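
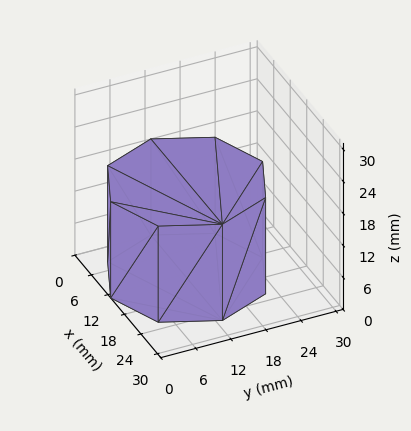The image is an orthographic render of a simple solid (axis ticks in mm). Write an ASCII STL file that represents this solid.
Reading the render: the shape is a regular 8-sided prism (a cylinder approximated with 8 flat sides), circumscribed radius ≈ 13 mm, height ≈ 18 mm (dimensions read to the nearest mm from the axis ticks). For the STL, each face is triangulated and given an outward normal.

solid part
  facet normal 0.0000 0.0000 -1.0000
    outer loop
      vertex 13.000 26.000 0.000
      vertex 22.192 22.192 0.000
      vertex 26.000 13.000 0.000
    endloop
  endfacet
  facet normal 0.0000 0.0000 -1.0000
    outer loop
      vertex 3.808 22.192 0.000
      vertex 13.000 26.000 0.000
      vertex 26.000 13.000 0.000
    endloop
  endfacet
  facet normal 0.0000 0.0000 -1.0000
    outer loop
      vertex 0.000 13.000 0.000
      vertex 3.808 22.192 0.000
      vertex 26.000 13.000 0.000
    endloop
  endfacet
  facet normal 0.0000 0.0000 -1.0000
    outer loop
      vertex 3.808 3.808 0.000
      vertex 0.000 13.000 0.000
      vertex 26.000 13.000 0.000
    endloop
  endfacet
  facet normal 0.0000 0.0000 -1.0000
    outer loop
      vertex 13.000 0.000 0.000
      vertex 3.808 3.808 0.000
      vertex 26.000 13.000 0.000
    endloop
  endfacet
  facet normal 0.0000 0.0000 -1.0000
    outer loop
      vertex 22.192 3.808 0.000
      vertex 13.000 0.000 0.000
      vertex 26.000 13.000 0.000
    endloop
  endfacet
  facet normal 0.0000 0.0000 1.0000
    outer loop
      vertex 26.000 13.000 18.000
      vertex 22.192 22.192 18.000
      vertex 13.000 26.000 18.000
    endloop
  endfacet
  facet normal 0.0000 0.0000 1.0000
    outer loop
      vertex 26.000 13.000 18.000
      vertex 13.000 26.000 18.000
      vertex 3.808 22.192 18.000
    endloop
  endfacet
  facet normal 0.0000 0.0000 1.0000
    outer loop
      vertex 26.000 13.000 18.000
      vertex 3.808 22.192 18.000
      vertex 0.000 13.000 18.000
    endloop
  endfacet
  facet normal 0.0000 0.0000 1.0000
    outer loop
      vertex 26.000 13.000 18.000
      vertex 0.000 13.000 18.000
      vertex 3.808 3.808 18.000
    endloop
  endfacet
  facet normal 0.0000 0.0000 1.0000
    outer loop
      vertex 26.000 13.000 18.000
      vertex 3.808 3.808 18.000
      vertex 13.000 0.000 18.000
    endloop
  endfacet
  facet normal 0.0000 0.0000 1.0000
    outer loop
      vertex 26.000 13.000 18.000
      vertex 13.000 0.000 18.000
      vertex 22.192 3.808 18.000
    endloop
  endfacet
  facet normal 0.9239 0.3827 0.0000
    outer loop
      vertex 26.000 13.000 0.000
      vertex 22.192 22.192 0.000
      vertex 22.192 22.192 18.000
    endloop
  endfacet
  facet normal 0.9239 0.3827 0.0000
    outer loop
      vertex 26.000 13.000 0.000
      vertex 22.192 22.192 18.000
      vertex 26.000 13.000 18.000
    endloop
  endfacet
  facet normal 0.3827 0.9239 0.0000
    outer loop
      vertex 22.192 22.192 0.000
      vertex 13.000 26.000 0.000
      vertex 13.000 26.000 18.000
    endloop
  endfacet
  facet normal 0.3827 0.9239 0.0000
    outer loop
      vertex 22.192 22.192 0.000
      vertex 13.000 26.000 18.000
      vertex 22.192 22.192 18.000
    endloop
  endfacet
  facet normal -0.3827 0.9239 0.0000
    outer loop
      vertex 13.000 26.000 0.000
      vertex 3.808 22.192 0.000
      vertex 3.808 22.192 18.000
    endloop
  endfacet
  facet normal -0.3827 0.9239 0.0000
    outer loop
      vertex 13.000 26.000 0.000
      vertex 3.808 22.192 18.000
      vertex 13.000 26.000 18.000
    endloop
  endfacet
  facet normal -0.9239 0.3827 0.0000
    outer loop
      vertex 3.808 22.192 0.000
      vertex 0.000 13.000 0.000
      vertex 0.000 13.000 18.000
    endloop
  endfacet
  facet normal -0.9239 0.3827 0.0000
    outer loop
      vertex 3.808 22.192 0.000
      vertex 0.000 13.000 18.000
      vertex 3.808 22.192 18.000
    endloop
  endfacet
  facet normal -0.9239 -0.3827 0.0000
    outer loop
      vertex 0.000 13.000 0.000
      vertex 3.808 3.808 0.000
      vertex 3.808 3.808 18.000
    endloop
  endfacet
  facet normal -0.9239 -0.3827 0.0000
    outer loop
      vertex 0.000 13.000 0.000
      vertex 3.808 3.808 18.000
      vertex 0.000 13.000 18.000
    endloop
  endfacet
  facet normal -0.3827 -0.9239 0.0000
    outer loop
      vertex 3.808 3.808 0.000
      vertex 13.000 0.000 0.000
      vertex 13.000 0.000 18.000
    endloop
  endfacet
  facet normal -0.3827 -0.9239 0.0000
    outer loop
      vertex 3.808 3.808 0.000
      vertex 13.000 0.000 18.000
      vertex 3.808 3.808 18.000
    endloop
  endfacet
  facet normal 0.3827 -0.9239 0.0000
    outer loop
      vertex 13.000 0.000 0.000
      vertex 22.192 3.808 0.000
      vertex 22.192 3.808 18.000
    endloop
  endfacet
  facet normal 0.3827 -0.9239 0.0000
    outer loop
      vertex 13.000 0.000 0.000
      vertex 22.192 3.808 18.000
      vertex 13.000 0.000 18.000
    endloop
  endfacet
  facet normal 0.9239 -0.3827 0.0000
    outer loop
      vertex 22.192 3.808 0.000
      vertex 26.000 13.000 0.000
      vertex 26.000 13.000 18.000
    endloop
  endfacet
  facet normal 0.9239 -0.3827 0.0000
    outer loop
      vertex 22.192 3.808 0.000
      vertex 26.000 13.000 18.000
      vertex 22.192 3.808 18.000
    endloop
  endfacet
endsolid part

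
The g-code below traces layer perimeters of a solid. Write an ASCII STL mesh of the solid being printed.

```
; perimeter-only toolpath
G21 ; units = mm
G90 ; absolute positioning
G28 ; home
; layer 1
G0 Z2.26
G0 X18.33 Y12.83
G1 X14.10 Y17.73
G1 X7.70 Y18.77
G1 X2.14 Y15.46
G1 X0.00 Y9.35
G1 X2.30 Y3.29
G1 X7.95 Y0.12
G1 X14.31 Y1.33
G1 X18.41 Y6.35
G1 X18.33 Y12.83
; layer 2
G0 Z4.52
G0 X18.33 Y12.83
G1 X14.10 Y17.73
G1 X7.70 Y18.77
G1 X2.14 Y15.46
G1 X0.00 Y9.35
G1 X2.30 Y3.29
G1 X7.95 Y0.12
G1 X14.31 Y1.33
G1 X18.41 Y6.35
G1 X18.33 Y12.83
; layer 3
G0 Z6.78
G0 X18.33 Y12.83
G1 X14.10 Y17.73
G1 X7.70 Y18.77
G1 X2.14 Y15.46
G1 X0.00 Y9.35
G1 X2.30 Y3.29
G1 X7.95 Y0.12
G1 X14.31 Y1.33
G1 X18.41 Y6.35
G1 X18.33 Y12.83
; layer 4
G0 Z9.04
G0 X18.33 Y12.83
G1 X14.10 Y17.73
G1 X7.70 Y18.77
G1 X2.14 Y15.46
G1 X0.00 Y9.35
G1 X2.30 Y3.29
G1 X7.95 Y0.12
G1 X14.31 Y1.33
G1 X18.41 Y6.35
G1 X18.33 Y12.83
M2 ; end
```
solid part
  facet normal 0.0000 0.0000 -1.0000
    outer loop
      vertex 7.70 18.77 0.00
      vertex 14.10 17.73 0.00
      vertex 18.33 12.83 0.00
    endloop
  endfacet
  facet normal 0.0000 0.0000 -1.0000
    outer loop
      vertex 2.14 15.46 0.00
      vertex 7.70 18.77 0.00
      vertex 18.33 12.83 0.00
    endloop
  endfacet
  facet normal 0.0000 0.0000 -1.0000
    outer loop
      vertex 0.00 9.35 0.00
      vertex 2.14 15.46 0.00
      vertex 18.33 12.83 0.00
    endloop
  endfacet
  facet normal 0.0000 0.0000 -1.0000
    outer loop
      vertex 2.30 3.29 0.00
      vertex 0.00 9.35 0.00
      vertex 18.33 12.83 0.00
    endloop
  endfacet
  facet normal 0.0000 0.0000 -1.0000
    outer loop
      vertex 7.95 0.12 0.00
      vertex 2.30 3.29 0.00
      vertex 18.33 12.83 0.00
    endloop
  endfacet
  facet normal 0.0000 0.0000 -1.0000
    outer loop
      vertex 14.31 1.33 0.00
      vertex 7.95 0.12 0.00
      vertex 18.33 12.83 0.00
    endloop
  endfacet
  facet normal 0.0000 0.0000 -1.0000
    outer loop
      vertex 18.41 6.35 0.00
      vertex 14.31 1.33 0.00
      vertex 18.33 12.83 0.00
    endloop
  endfacet
  facet normal 0.0000 0.0000 1.0000
    outer loop
      vertex 18.33 12.83 9.04
      vertex 14.10 17.73 9.04
      vertex 7.70 18.77 9.04
    endloop
  endfacet
  facet normal 0.0000 0.0000 1.0000
    outer loop
      vertex 18.33 12.83 9.04
      vertex 7.70 18.77 9.04
      vertex 2.14 15.46 9.04
    endloop
  endfacet
  facet normal 0.0000 0.0000 1.0000
    outer loop
      vertex 18.33 12.83 9.04
      vertex 2.14 15.46 9.04
      vertex 0.00 9.35 9.04
    endloop
  endfacet
  facet normal 0.0000 0.0000 1.0000
    outer loop
      vertex 18.33 12.83 9.04
      vertex 0.00 9.35 9.04
      vertex 2.30 3.29 9.04
    endloop
  endfacet
  facet normal 0.0000 0.0000 1.0000
    outer loop
      vertex 18.33 12.83 9.04
      vertex 2.30 3.29 9.04
      vertex 7.95 0.12 9.04
    endloop
  endfacet
  facet normal 0.0000 0.0000 1.0000
    outer loop
      vertex 18.33 12.83 9.04
      vertex 7.95 0.12 9.04
      vertex 14.31 1.33 9.04
    endloop
  endfacet
  facet normal 0.0000 0.0000 1.0000
    outer loop
      vertex 18.33 12.83 9.04
      vertex 14.31 1.33 9.04
      vertex 18.41 6.35 9.04
    endloop
  endfacet
  facet normal 0.7570 0.6535 0.0000
    outer loop
      vertex 18.33 12.83 0.00
      vertex 14.10 17.73 0.00
      vertex 14.10 17.73 9.04
    endloop
  endfacet
  facet normal 0.7570 0.6535 0.0000
    outer loop
      vertex 18.33 12.83 0.00
      vertex 14.10 17.73 9.04
      vertex 18.33 12.83 9.04
    endloop
  endfacet
  facet normal 0.1604 0.9871 0.0000
    outer loop
      vertex 14.10 17.73 0.00
      vertex 7.70 18.77 0.00
      vertex 7.70 18.77 9.04
    endloop
  endfacet
  facet normal 0.1604 0.9871 0.0000
    outer loop
      vertex 14.10 17.73 0.00
      vertex 7.70 18.77 9.04
      vertex 14.10 17.73 9.04
    endloop
  endfacet
  facet normal -0.5115 0.8593 0.0000
    outer loop
      vertex 7.70 18.77 0.00
      vertex 2.14 15.46 0.00
      vertex 2.14 15.46 9.04
    endloop
  endfacet
  facet normal -0.5115 0.8593 0.0000
    outer loop
      vertex 7.70 18.77 0.00
      vertex 2.14 15.46 9.04
      vertex 7.70 18.77 9.04
    endloop
  endfacet
  facet normal -0.9438 0.3306 0.0000
    outer loop
      vertex 2.14 15.46 0.00
      vertex 0.00 9.35 0.00
      vertex 0.00 9.35 9.04
    endloop
  endfacet
  facet normal -0.9438 0.3306 0.0000
    outer loop
      vertex 2.14 15.46 0.00
      vertex 0.00 9.35 9.04
      vertex 2.14 15.46 9.04
    endloop
  endfacet
  facet normal -0.9349 -0.3548 0.0000
    outer loop
      vertex 0.00 9.35 0.00
      vertex 2.30 3.29 0.00
      vertex 2.30 3.29 9.04
    endloop
  endfacet
  facet normal -0.9349 -0.3548 0.0000
    outer loop
      vertex 0.00 9.35 0.00
      vertex 2.30 3.29 9.04
      vertex 0.00 9.35 9.04
    endloop
  endfacet
  facet normal -0.4893 -0.8721 0.0000
    outer loop
      vertex 2.30 3.29 0.00
      vertex 7.95 0.12 0.00
      vertex 7.95 0.12 9.04
    endloop
  endfacet
  facet normal -0.4893 -0.8721 0.0000
    outer loop
      vertex 2.30 3.29 0.00
      vertex 7.95 0.12 9.04
      vertex 2.30 3.29 9.04
    endloop
  endfacet
  facet normal 0.1869 -0.9824 0.0000
    outer loop
      vertex 7.95 0.12 0.00
      vertex 14.31 1.33 0.00
      vertex 14.31 1.33 9.04
    endloop
  endfacet
  facet normal 0.1869 -0.9824 0.0000
    outer loop
      vertex 7.95 0.12 0.00
      vertex 14.31 1.33 9.04
      vertex 7.95 0.12 9.04
    endloop
  endfacet
  facet normal 0.7745 -0.6326 0.0000
    outer loop
      vertex 14.31 1.33 0.00
      vertex 18.41 6.35 0.00
      vertex 18.41 6.35 9.04
    endloop
  endfacet
  facet normal 0.7745 -0.6326 0.0000
    outer loop
      vertex 14.31 1.33 0.00
      vertex 18.41 6.35 9.04
      vertex 14.31 1.33 9.04
    endloop
  endfacet
  facet normal 0.9999 0.0123 0.0000
    outer loop
      vertex 18.41 6.35 0.00
      vertex 18.33 12.83 0.00
      vertex 18.33 12.83 9.04
    endloop
  endfacet
  facet normal 0.9999 0.0123 0.0000
    outer loop
      vertex 18.41 6.35 0.00
      vertex 18.33 12.83 9.04
      vertex 18.41 6.35 9.04
    endloop
  endfacet
endsolid part

The G0 Z moves step by Δz≈2.26 mm. Every layer's G1 loop is the same polygon, so the solid is a straight extrusion of it from z=0 to z≈9.04. Closing with flat bottom and top caps and triangulating gives 32 facets — a regular 9-sided prism (a cylinder approximated with 9 flat sides), circumscribed radius ≈ 9.47 mm, height ≈ 9.04 mm.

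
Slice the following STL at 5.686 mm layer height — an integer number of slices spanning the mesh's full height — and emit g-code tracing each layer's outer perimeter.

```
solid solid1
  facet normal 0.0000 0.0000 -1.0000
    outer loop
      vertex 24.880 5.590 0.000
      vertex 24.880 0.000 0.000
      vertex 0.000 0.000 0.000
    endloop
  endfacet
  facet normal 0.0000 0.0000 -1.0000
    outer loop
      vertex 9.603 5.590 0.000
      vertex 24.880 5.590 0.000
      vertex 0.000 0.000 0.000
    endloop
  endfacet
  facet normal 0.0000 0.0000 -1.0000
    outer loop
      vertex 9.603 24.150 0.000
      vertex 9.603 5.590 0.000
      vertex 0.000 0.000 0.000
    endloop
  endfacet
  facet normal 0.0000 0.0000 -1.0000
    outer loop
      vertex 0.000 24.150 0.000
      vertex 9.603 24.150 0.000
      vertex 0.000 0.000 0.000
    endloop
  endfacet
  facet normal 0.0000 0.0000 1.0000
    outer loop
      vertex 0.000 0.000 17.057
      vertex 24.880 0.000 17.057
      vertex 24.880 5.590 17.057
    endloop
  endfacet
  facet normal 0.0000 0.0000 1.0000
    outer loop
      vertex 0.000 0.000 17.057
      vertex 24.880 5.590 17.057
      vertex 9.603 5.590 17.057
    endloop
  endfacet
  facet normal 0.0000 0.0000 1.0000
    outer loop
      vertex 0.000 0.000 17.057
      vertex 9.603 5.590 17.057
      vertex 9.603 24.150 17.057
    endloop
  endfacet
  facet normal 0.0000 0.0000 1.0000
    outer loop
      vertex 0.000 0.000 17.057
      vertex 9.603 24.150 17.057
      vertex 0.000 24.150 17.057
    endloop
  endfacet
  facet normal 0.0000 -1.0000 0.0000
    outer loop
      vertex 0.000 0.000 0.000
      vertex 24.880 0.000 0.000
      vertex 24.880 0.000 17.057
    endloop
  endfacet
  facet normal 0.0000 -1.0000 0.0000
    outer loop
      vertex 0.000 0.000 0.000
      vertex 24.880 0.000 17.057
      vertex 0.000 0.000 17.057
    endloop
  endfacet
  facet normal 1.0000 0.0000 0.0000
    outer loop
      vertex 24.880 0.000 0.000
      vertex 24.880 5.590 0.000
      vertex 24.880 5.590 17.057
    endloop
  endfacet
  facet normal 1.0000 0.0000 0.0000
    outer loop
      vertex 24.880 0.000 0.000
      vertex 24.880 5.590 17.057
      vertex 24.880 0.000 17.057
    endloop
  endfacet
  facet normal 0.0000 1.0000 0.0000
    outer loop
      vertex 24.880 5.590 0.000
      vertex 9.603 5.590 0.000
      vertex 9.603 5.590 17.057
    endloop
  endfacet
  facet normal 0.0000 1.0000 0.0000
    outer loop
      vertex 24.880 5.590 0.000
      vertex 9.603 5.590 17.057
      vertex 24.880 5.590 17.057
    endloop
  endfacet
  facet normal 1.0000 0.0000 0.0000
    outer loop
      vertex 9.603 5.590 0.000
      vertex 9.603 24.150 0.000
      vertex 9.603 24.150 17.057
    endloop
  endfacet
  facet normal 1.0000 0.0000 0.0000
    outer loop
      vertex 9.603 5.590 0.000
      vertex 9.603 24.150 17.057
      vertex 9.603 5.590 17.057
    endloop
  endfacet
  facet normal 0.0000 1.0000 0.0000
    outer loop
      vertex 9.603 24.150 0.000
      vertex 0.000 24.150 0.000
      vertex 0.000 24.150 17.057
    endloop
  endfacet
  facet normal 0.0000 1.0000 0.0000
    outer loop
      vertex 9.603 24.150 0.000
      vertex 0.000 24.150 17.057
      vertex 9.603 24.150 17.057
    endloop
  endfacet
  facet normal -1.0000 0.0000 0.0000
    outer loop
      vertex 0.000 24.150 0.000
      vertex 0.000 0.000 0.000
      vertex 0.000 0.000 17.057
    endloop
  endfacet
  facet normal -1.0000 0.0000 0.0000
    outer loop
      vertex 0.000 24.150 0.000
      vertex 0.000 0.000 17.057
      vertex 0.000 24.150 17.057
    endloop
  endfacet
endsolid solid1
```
; perimeter-only toolpath
G21 ; units = mm
G90 ; absolute positioning
G28 ; home
; layer 1
G0 Z5.686
G0 X0.000 Y0.000
G1 X24.880 Y0.000
G1 X24.880 Y5.590
G1 X9.603 Y5.590
G1 X9.603 Y24.150
G1 X0.000 Y24.150
G1 X0.000 Y0.000
; layer 2
G0 Z11.371
G0 X0.000 Y0.000
G1 X24.880 Y0.000
G1 X24.880 Y5.590
G1 X9.603 Y5.590
G1 X9.603 Y24.150
G1 X0.000 Y24.150
G1 X0.000 Y0.000
; layer 3
G0 Z17.057
G0 X0.000 Y0.000
G1 X24.880 Y0.000
G1 X24.880 Y5.590
G1 X9.603 Y5.590
G1 X9.603 Y24.150
G1 X0.000 Y24.150
G1 X0.000 Y0.000
M2 ; end

The solid is an L-shaped prism: outer 24.9 × 24.1 mm, arm thicknesses ≈ 5.59 mm (horizontal) and 9.6 mm (vertical), extruded 17.1 mm in z. Slicing at Δz = 5.686 mm — 3 equal slices spanning the solid's height, so layer i sits at z = i·h/3 — gives 3 non-empty perimeters. Each is a 6-segment closed polygon; G0 lifts to the layer z and rapids to the start vertex, then G1 traces the edges.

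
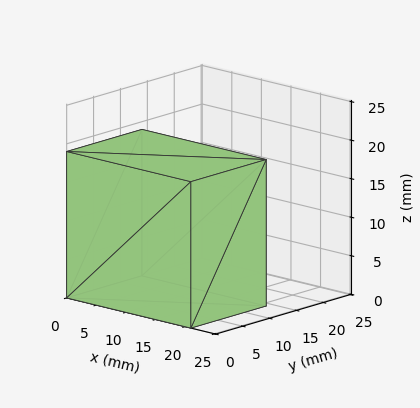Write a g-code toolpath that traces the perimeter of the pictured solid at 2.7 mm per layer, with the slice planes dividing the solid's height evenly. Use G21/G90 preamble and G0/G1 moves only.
Reading the render: the shape is a rectangular box, roughly 21 × 14 mm footprint and 19 mm tall (dimensions read to the nearest mm from the axis ticks). For the g-code, the solid's height is divided into equal slices at the stated Δz and each level perimeter traced with G1 moves after a G0 lift.

; perimeter-only toolpath
G21 ; units = mm
G90 ; absolute positioning
G28 ; home
; layer 1
G0 Z2.7
G0 X0.0 Y0.0
G1 X21.0 Y0.0
G1 X21.0 Y14.0
G1 X0.0 Y14.0
G1 X0.0 Y0.0
; layer 2
G0 Z5.4
G0 X0.0 Y0.0
G1 X21.0 Y0.0
G1 X21.0 Y14.0
G1 X0.0 Y14.0
G1 X0.0 Y0.0
; layer 3
G0 Z8.1
G0 X0.0 Y0.0
G1 X21.0 Y0.0
G1 X21.0 Y14.0
G1 X0.0 Y14.0
G1 X0.0 Y0.0
; layer 4
G0 Z10.9
G0 X0.0 Y0.0
G1 X21.0 Y0.0
G1 X21.0 Y14.0
G1 X0.0 Y14.0
G1 X0.0 Y0.0
; layer 5
G0 Z13.6
G0 X0.0 Y0.0
G1 X21.0 Y0.0
G1 X21.0 Y14.0
G1 X0.0 Y14.0
G1 X0.0 Y0.0
; layer 6
G0 Z16.3
G0 X0.0 Y0.0
G1 X21.0 Y0.0
G1 X21.0 Y14.0
G1 X0.0 Y14.0
G1 X0.0 Y0.0
; layer 7
G0 Z19.0
G0 X0.0 Y0.0
G1 X21.0 Y0.0
G1 X21.0 Y14.0
G1 X0.0 Y14.0
G1 X0.0 Y0.0
M2 ; end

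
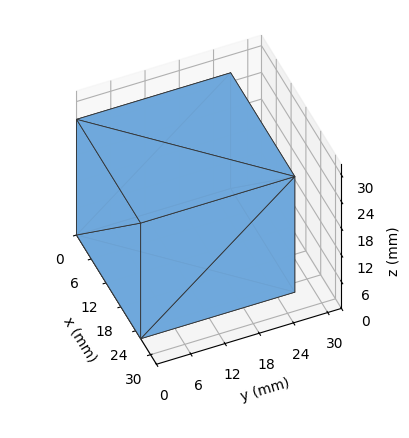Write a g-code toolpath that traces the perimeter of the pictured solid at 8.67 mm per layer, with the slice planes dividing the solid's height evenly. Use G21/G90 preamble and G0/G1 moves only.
Reading the render: the shape is a rectangular box, roughly 26 × 27 mm footprint and 26 mm tall (dimensions read to the nearest mm from the axis ticks). For the g-code, the solid's height is divided into equal slices at the stated Δz and each level perimeter traced with G1 moves after a G0 lift.

; perimeter-only toolpath
G21 ; units = mm
G90 ; absolute positioning
G28 ; home
; layer 1
G0 Z8.67
G0 X0.00 Y0.00
G1 X26.00 Y0.00
G1 X26.00 Y27.00
G1 X0.00 Y27.00
G1 X0.00 Y0.00
; layer 2
G0 Z17.33
G0 X0.00 Y0.00
G1 X26.00 Y0.00
G1 X26.00 Y27.00
G1 X0.00 Y27.00
G1 X0.00 Y0.00
; layer 3
G0 Z26.00
G0 X0.00 Y0.00
G1 X26.00 Y0.00
G1 X26.00 Y27.00
G1 X0.00 Y27.00
G1 X0.00 Y0.00
M2 ; end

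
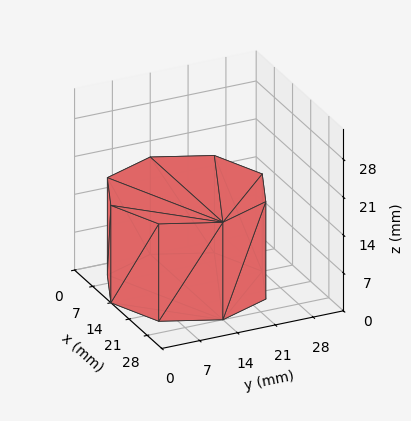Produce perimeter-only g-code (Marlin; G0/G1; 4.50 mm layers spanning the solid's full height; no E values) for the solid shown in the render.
Reading the render: the shape is a regular 8-sided prism (a cylinder approximated with 8 flat sides), circumscribed radius ≈ 14 mm, height ≈ 18 mm (dimensions read to the nearest mm from the axis ticks). For the g-code, the solid's height is divided into equal slices at the stated Δz and each level perimeter traced with G1 moves after a G0 lift.

; perimeter-only toolpath
G21 ; units = mm
G90 ; absolute positioning
G28 ; home
; layer 1
G0 Z4.50
G0 X28.00 Y14.00
G1 X23.90 Y23.90
G1 X14.00 Y28.00
G1 X4.10 Y23.90
G1 X0.00 Y14.00
G1 X4.10 Y4.10
G1 X14.00 Y0.00
G1 X23.90 Y4.10
G1 X28.00 Y14.00
; layer 2
G0 Z9.00
G0 X28.00 Y14.00
G1 X23.90 Y23.90
G1 X14.00 Y28.00
G1 X4.10 Y23.90
G1 X0.00 Y14.00
G1 X4.10 Y4.10
G1 X14.00 Y0.00
G1 X23.90 Y4.10
G1 X28.00 Y14.00
; layer 3
G0 Z13.50
G0 X28.00 Y14.00
G1 X23.90 Y23.90
G1 X14.00 Y28.00
G1 X4.10 Y23.90
G1 X0.00 Y14.00
G1 X4.10 Y4.10
G1 X14.00 Y0.00
G1 X23.90 Y4.10
G1 X28.00 Y14.00
; layer 4
G0 Z18.00
G0 X28.00 Y14.00
G1 X23.90 Y23.90
G1 X14.00 Y28.00
G1 X4.10 Y23.90
G1 X0.00 Y14.00
G1 X4.10 Y4.10
G1 X14.00 Y0.00
G1 X23.90 Y4.10
G1 X28.00 Y14.00
M2 ; end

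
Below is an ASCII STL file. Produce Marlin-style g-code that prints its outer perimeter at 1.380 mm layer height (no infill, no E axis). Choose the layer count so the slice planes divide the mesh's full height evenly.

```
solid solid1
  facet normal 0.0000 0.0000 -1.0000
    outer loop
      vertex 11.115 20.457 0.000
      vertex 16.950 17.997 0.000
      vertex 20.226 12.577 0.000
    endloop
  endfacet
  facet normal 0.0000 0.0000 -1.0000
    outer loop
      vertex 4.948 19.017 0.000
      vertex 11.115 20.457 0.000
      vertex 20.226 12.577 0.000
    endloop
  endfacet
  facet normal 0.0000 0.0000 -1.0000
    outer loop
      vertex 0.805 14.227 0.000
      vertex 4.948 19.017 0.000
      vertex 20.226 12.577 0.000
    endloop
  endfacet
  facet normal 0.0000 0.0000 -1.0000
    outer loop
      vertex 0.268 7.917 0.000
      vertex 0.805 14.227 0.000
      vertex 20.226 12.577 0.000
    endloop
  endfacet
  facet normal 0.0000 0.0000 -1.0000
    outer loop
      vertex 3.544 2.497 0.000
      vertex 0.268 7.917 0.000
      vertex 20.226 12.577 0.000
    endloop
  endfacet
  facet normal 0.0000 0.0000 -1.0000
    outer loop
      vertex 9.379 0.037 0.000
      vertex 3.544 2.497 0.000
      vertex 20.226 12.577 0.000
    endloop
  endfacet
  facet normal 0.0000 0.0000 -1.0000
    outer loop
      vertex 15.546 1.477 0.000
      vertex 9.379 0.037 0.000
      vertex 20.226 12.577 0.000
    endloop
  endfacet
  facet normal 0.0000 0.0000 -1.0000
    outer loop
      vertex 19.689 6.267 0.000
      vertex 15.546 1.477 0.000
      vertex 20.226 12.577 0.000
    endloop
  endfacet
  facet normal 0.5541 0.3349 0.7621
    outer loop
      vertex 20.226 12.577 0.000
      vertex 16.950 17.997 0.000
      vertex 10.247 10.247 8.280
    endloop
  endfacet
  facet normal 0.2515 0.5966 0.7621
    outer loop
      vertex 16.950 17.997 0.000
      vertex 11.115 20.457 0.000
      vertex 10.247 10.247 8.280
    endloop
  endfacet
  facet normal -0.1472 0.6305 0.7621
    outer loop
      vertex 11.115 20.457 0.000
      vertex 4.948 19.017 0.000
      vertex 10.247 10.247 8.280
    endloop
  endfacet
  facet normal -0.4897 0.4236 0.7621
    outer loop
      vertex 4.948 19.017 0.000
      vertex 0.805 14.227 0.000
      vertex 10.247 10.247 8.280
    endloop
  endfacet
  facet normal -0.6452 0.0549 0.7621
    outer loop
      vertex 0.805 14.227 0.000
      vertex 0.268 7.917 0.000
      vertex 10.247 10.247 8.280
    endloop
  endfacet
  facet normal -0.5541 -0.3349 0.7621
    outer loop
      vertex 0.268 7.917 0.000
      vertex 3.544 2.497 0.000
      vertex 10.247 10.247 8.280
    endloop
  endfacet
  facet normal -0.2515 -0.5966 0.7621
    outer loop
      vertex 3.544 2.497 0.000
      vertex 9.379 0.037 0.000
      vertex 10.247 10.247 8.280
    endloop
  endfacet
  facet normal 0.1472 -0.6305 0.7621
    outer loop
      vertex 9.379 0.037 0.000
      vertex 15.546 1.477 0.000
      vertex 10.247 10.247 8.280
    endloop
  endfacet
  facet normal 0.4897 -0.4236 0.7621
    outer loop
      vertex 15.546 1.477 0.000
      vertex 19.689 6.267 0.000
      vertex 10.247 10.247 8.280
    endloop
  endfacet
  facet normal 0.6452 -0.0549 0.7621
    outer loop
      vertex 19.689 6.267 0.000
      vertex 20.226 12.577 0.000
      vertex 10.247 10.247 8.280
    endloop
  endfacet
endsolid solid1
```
; perimeter-only toolpath
G21 ; units = mm
G90 ; absolute positioning
G28 ; home
; layer 1
G0 Z1.380
G0 X18.563 Y12.189
G1 X15.833 Y16.705
G1 X10.970 Y18.755
G1 X5.831 Y17.555
G1 X2.379 Y13.564
G1 X1.931 Y8.305
G1 X4.661 Y3.789
G1 X9.524 Y1.739
G1 X14.663 Y2.939
G1 X18.115 Y6.930
G1 X18.563 Y12.189
; layer 2
G0 Z2.760
G0 X16.900 Y11.800
G1 X14.716 Y15.414
G1 X10.826 Y17.054
G1 X6.714 Y16.094
G1 X3.952 Y12.900
G1 X3.594 Y8.694
G1 X5.778 Y5.080
G1 X9.668 Y3.440
G1 X13.780 Y4.400
G1 X16.542 Y7.594
G1 X16.900 Y11.800
; layer 3
G0 Z4.140
G0 X15.236 Y11.412
G1 X13.598 Y14.122
G1 X10.681 Y15.352
G1 X7.598 Y14.632
G1 X5.526 Y12.237
G1 X5.258 Y9.082
G1 X6.896 Y6.372
G1 X9.813 Y5.142
G1 X12.896 Y5.862
G1 X14.968 Y8.257
G1 X15.236 Y11.412
; layer 4
G0 Z5.520
G0 X13.573 Y11.024
G1 X12.481 Y12.830
G1 X10.536 Y13.650
G1 X8.481 Y13.170
G1 X7.100 Y11.574
G1 X6.921 Y9.470
G1 X8.013 Y7.664
G1 X9.958 Y6.844
G1 X12.013 Y7.324
G1 X13.394 Y8.920
G1 X13.573 Y11.024
; layer 5
G0 Z6.900
G0 X11.910 Y10.635
G1 X11.364 Y11.539
G1 X10.392 Y11.949
G1 X9.364 Y11.709
G1 X8.673 Y10.910
G1 X8.584 Y9.859
G1 X9.130 Y8.955
G1 X10.102 Y8.545
G1 X11.130 Y8.785
G1 X11.821 Y9.584
G1 X11.910 Y10.635
M2 ; end

The solid is a regular 10-sided pyramid, base circumscribed radius ≈ 10.2 mm, apex at z ≈ 8.28 mm. Slicing at Δz = 1.380 mm — 6 equal slices spanning the solid's height, so layer i sits at z = i·h/6 — gives 5 non-empty perimeters. Each is a 10-segment closed polygon; G0 lifts to the layer z and rapids to the start vertex, then G1 traces the edges. The cross-section shrinks linearly with z (the slice at the apex is degenerate and omitted).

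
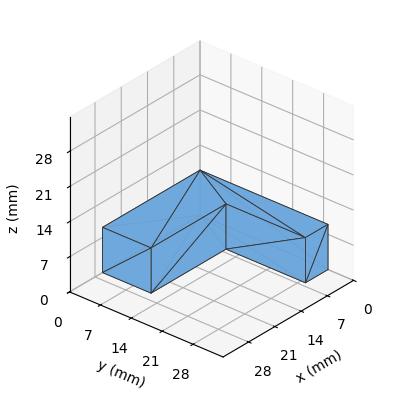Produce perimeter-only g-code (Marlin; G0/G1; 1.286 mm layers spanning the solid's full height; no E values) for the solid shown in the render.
Reading the render: the shape is an L-shaped prism: outer 26 × 29 mm, arm thicknesses ≈ 11 mm (horizontal) and 6 mm (vertical), extruded 9 mm in z (dimensions read to the nearest mm from the axis ticks). For the g-code, the solid's height is divided into equal slices at the stated Δz and each level perimeter traced with G1 moves after a G0 lift.

; perimeter-only toolpath
G21 ; units = mm
G90 ; absolute positioning
G28 ; home
; layer 1
G0 Z1.286
G0 X0.000 Y0.000
G1 X26.000 Y0.000
G1 X26.000 Y11.000
G1 X6.000 Y11.000
G1 X6.000 Y29.000
G1 X0.000 Y29.000
G1 X0.000 Y0.000
; layer 2
G0 Z2.571
G0 X0.000 Y0.000
G1 X26.000 Y0.000
G1 X26.000 Y11.000
G1 X6.000 Y11.000
G1 X6.000 Y29.000
G1 X0.000 Y29.000
G1 X0.000 Y0.000
; layer 3
G0 Z3.857
G0 X0.000 Y0.000
G1 X26.000 Y0.000
G1 X26.000 Y11.000
G1 X6.000 Y11.000
G1 X6.000 Y29.000
G1 X0.000 Y29.000
G1 X0.000 Y0.000
; layer 4
G0 Z5.143
G0 X0.000 Y0.000
G1 X26.000 Y0.000
G1 X26.000 Y11.000
G1 X6.000 Y11.000
G1 X6.000 Y29.000
G1 X0.000 Y29.000
G1 X0.000 Y0.000
; layer 5
G0 Z6.429
G0 X0.000 Y0.000
G1 X26.000 Y0.000
G1 X26.000 Y11.000
G1 X6.000 Y11.000
G1 X6.000 Y29.000
G1 X0.000 Y29.000
G1 X0.000 Y0.000
; layer 6
G0 Z7.714
G0 X0.000 Y0.000
G1 X26.000 Y0.000
G1 X26.000 Y11.000
G1 X6.000 Y11.000
G1 X6.000 Y29.000
G1 X0.000 Y29.000
G1 X0.000 Y0.000
; layer 7
G0 Z9.000
G0 X0.000 Y0.000
G1 X26.000 Y0.000
G1 X26.000 Y11.000
G1 X6.000 Y11.000
G1 X6.000 Y29.000
G1 X0.000 Y29.000
G1 X0.000 Y0.000
M2 ; end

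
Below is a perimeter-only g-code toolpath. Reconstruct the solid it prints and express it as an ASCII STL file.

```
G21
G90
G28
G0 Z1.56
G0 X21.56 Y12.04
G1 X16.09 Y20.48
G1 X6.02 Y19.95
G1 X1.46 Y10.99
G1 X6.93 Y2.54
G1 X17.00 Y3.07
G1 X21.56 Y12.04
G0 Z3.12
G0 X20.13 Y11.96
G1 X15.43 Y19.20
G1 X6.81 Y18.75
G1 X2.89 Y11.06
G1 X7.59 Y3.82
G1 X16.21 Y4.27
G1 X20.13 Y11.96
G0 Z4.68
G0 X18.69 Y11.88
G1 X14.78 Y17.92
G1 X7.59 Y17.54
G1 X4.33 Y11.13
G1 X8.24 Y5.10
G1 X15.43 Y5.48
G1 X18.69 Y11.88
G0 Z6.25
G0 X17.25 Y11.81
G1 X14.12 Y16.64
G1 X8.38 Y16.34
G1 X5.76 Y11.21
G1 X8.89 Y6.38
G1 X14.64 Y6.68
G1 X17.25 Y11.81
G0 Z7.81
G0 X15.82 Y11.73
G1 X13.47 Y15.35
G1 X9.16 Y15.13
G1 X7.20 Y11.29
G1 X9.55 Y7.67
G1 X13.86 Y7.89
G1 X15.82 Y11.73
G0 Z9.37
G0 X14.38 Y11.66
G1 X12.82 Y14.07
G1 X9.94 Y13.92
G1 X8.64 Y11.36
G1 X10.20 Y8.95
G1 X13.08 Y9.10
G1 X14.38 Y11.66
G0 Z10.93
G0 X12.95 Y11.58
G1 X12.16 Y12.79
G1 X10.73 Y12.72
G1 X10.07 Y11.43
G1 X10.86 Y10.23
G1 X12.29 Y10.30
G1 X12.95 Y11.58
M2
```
solid part
  facet normal 0.0000 0.0000 -1.0000
    outer loop
      vertex 5.24 21.16 0.00
      vertex 16.74 21.76 0.00
      vertex 23.00 12.11 0.00
    endloop
  endfacet
  facet normal 0.0000 0.0000 -1.0000
    outer loop
      vertex 0.02 10.91 0.00
      vertex 5.24 21.16 0.00
      vertex 23.00 12.11 0.00
    endloop
  endfacet
  facet normal 0.0000 0.0000 -1.0000
    outer loop
      vertex 6.28 1.26 0.00
      vertex 0.02 10.91 0.00
      vertex 23.00 12.11 0.00
    endloop
  endfacet
  facet normal 0.0000 0.0000 -1.0000
    outer loop
      vertex 17.78 1.86 0.00
      vertex 6.28 1.26 0.00
      vertex 23.00 12.11 0.00
    endloop
  endfacet
  facet normal 0.6558 0.4254 0.6237
    outer loop
      vertex 23.00 12.11 0.00
      vertex 16.74 21.76 0.00
      vertex 11.51 11.51 12.49
    endloop
  endfacet
  facet normal -0.0407 0.7807 0.6236
    outer loop
      vertex 16.74 21.76 0.00
      vertex 5.24 21.16 0.00
      vertex 11.51 11.51 12.49
    endloop
  endfacet
  facet normal -0.6965 0.3547 0.6237
    outer loop
      vertex 5.24 21.16 0.00
      vertex 0.02 10.91 0.00
      vertex 11.51 11.51 12.49
    endloop
  endfacet
  facet normal -0.6558 -0.4254 0.6237
    outer loop
      vertex 0.02 10.91 0.00
      vertex 6.28 1.26 0.00
      vertex 11.51 11.51 12.49
    endloop
  endfacet
  facet normal 0.0407 -0.7807 0.6236
    outer loop
      vertex 6.28 1.26 0.00
      vertex 17.78 1.86 0.00
      vertex 11.51 11.51 12.49
    endloop
  endfacet
  facet normal 0.6965 -0.3547 0.6237
    outer loop
      vertex 17.78 1.86 0.00
      vertex 23.00 12.11 0.00
      vertex 11.51 11.51 12.49
    endloop
  endfacet
endsolid part

The G0 Z moves step by Δz≈1.56 mm. The G1 loops shrink linearly with z, so the solid tapers from its base footprint up to z≈12.5. Closing with a flat bottom cap and the tapered top and triangulating gives 10 facets — a regular 6-sided pyramid, base circumscribed radius ≈ 11.5 mm, apex at z ≈ 12.5 mm.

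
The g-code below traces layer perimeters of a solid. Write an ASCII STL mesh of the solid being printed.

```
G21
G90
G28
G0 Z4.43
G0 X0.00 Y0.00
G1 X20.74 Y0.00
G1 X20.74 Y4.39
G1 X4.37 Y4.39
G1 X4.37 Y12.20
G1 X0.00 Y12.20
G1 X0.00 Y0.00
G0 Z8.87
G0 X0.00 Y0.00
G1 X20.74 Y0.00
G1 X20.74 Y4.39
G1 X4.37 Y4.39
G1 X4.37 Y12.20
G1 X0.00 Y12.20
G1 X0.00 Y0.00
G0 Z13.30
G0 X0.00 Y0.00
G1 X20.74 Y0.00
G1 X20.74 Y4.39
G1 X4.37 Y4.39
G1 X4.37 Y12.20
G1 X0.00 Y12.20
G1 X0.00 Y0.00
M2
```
solid part
  facet normal 0.0000 0.0000 -1.0000
    outer loop
      vertex 20.74 4.39 0.00
      vertex 20.74 0.00 0.00
      vertex 0.00 0.00 0.00
    endloop
  endfacet
  facet normal 0.0000 0.0000 -1.0000
    outer loop
      vertex 4.37 4.39 0.00
      vertex 20.74 4.39 0.00
      vertex 0.00 0.00 0.00
    endloop
  endfacet
  facet normal 0.0000 0.0000 -1.0000
    outer loop
      vertex 4.37 12.20 0.00
      vertex 4.37 4.39 0.00
      vertex 0.00 0.00 0.00
    endloop
  endfacet
  facet normal 0.0000 0.0000 -1.0000
    outer loop
      vertex 0.00 12.20 0.00
      vertex 4.37 12.20 0.00
      vertex 0.00 0.00 0.00
    endloop
  endfacet
  facet normal 0.0000 0.0000 1.0000
    outer loop
      vertex 0.00 0.00 13.30
      vertex 20.74 0.00 13.30
      vertex 20.74 4.39 13.30
    endloop
  endfacet
  facet normal 0.0000 0.0000 1.0000
    outer loop
      vertex 0.00 0.00 13.30
      vertex 20.74 4.39 13.30
      vertex 4.37 4.39 13.30
    endloop
  endfacet
  facet normal 0.0000 0.0000 1.0000
    outer loop
      vertex 0.00 0.00 13.30
      vertex 4.37 4.39 13.30
      vertex 4.37 12.20 13.30
    endloop
  endfacet
  facet normal 0.0000 0.0000 1.0000
    outer loop
      vertex 0.00 0.00 13.30
      vertex 4.37 12.20 13.30
      vertex 0.00 12.20 13.30
    endloop
  endfacet
  facet normal 0.0000 -1.0000 0.0000
    outer loop
      vertex 0.00 0.00 0.00
      vertex 20.74 0.00 0.00
      vertex 20.74 0.00 13.30
    endloop
  endfacet
  facet normal 0.0000 -1.0000 0.0000
    outer loop
      vertex 0.00 0.00 0.00
      vertex 20.74 0.00 13.30
      vertex 0.00 0.00 13.30
    endloop
  endfacet
  facet normal 1.0000 0.0000 0.0000
    outer loop
      vertex 20.74 0.00 0.00
      vertex 20.74 4.39 0.00
      vertex 20.74 4.39 13.30
    endloop
  endfacet
  facet normal 1.0000 0.0000 0.0000
    outer loop
      vertex 20.74 0.00 0.00
      vertex 20.74 4.39 13.30
      vertex 20.74 0.00 13.30
    endloop
  endfacet
  facet normal 0.0000 1.0000 0.0000
    outer loop
      vertex 20.74 4.39 0.00
      vertex 4.37 4.39 0.00
      vertex 4.37 4.39 13.30
    endloop
  endfacet
  facet normal 0.0000 1.0000 0.0000
    outer loop
      vertex 20.74 4.39 0.00
      vertex 4.37 4.39 13.30
      vertex 20.74 4.39 13.30
    endloop
  endfacet
  facet normal 1.0000 0.0000 0.0000
    outer loop
      vertex 4.37 4.39 0.00
      vertex 4.37 12.20 0.00
      vertex 4.37 12.20 13.30
    endloop
  endfacet
  facet normal 1.0000 0.0000 0.0000
    outer loop
      vertex 4.37 4.39 0.00
      vertex 4.37 12.20 13.30
      vertex 4.37 4.39 13.30
    endloop
  endfacet
  facet normal 0.0000 1.0000 0.0000
    outer loop
      vertex 4.37 12.20 0.00
      vertex 0.00 12.20 0.00
      vertex 0.00 12.20 13.30
    endloop
  endfacet
  facet normal 0.0000 1.0000 0.0000
    outer loop
      vertex 4.37 12.20 0.00
      vertex 0.00 12.20 13.30
      vertex 4.37 12.20 13.30
    endloop
  endfacet
  facet normal -1.0000 0.0000 0.0000
    outer loop
      vertex 0.00 12.20 0.00
      vertex 0.00 0.00 0.00
      vertex 0.00 0.00 13.30
    endloop
  endfacet
  facet normal -1.0000 0.0000 0.0000
    outer loop
      vertex 0.00 12.20 0.00
      vertex 0.00 0.00 13.30
      vertex 0.00 12.20 13.30
    endloop
  endfacet
endsolid part

The G0 Z moves step by Δz≈4.43 mm. Every layer's G1 loop is the same polygon, so the solid is a straight extrusion of it from z=0 to z≈13.3. Closing with flat bottom and top caps and triangulating gives 20 facets — an L-shaped prism: outer 20.7 × 12.2 mm, arm thicknesses ≈ 4.39 mm (horizontal) and 4.37 mm (vertical), extruded 13.3 mm in z.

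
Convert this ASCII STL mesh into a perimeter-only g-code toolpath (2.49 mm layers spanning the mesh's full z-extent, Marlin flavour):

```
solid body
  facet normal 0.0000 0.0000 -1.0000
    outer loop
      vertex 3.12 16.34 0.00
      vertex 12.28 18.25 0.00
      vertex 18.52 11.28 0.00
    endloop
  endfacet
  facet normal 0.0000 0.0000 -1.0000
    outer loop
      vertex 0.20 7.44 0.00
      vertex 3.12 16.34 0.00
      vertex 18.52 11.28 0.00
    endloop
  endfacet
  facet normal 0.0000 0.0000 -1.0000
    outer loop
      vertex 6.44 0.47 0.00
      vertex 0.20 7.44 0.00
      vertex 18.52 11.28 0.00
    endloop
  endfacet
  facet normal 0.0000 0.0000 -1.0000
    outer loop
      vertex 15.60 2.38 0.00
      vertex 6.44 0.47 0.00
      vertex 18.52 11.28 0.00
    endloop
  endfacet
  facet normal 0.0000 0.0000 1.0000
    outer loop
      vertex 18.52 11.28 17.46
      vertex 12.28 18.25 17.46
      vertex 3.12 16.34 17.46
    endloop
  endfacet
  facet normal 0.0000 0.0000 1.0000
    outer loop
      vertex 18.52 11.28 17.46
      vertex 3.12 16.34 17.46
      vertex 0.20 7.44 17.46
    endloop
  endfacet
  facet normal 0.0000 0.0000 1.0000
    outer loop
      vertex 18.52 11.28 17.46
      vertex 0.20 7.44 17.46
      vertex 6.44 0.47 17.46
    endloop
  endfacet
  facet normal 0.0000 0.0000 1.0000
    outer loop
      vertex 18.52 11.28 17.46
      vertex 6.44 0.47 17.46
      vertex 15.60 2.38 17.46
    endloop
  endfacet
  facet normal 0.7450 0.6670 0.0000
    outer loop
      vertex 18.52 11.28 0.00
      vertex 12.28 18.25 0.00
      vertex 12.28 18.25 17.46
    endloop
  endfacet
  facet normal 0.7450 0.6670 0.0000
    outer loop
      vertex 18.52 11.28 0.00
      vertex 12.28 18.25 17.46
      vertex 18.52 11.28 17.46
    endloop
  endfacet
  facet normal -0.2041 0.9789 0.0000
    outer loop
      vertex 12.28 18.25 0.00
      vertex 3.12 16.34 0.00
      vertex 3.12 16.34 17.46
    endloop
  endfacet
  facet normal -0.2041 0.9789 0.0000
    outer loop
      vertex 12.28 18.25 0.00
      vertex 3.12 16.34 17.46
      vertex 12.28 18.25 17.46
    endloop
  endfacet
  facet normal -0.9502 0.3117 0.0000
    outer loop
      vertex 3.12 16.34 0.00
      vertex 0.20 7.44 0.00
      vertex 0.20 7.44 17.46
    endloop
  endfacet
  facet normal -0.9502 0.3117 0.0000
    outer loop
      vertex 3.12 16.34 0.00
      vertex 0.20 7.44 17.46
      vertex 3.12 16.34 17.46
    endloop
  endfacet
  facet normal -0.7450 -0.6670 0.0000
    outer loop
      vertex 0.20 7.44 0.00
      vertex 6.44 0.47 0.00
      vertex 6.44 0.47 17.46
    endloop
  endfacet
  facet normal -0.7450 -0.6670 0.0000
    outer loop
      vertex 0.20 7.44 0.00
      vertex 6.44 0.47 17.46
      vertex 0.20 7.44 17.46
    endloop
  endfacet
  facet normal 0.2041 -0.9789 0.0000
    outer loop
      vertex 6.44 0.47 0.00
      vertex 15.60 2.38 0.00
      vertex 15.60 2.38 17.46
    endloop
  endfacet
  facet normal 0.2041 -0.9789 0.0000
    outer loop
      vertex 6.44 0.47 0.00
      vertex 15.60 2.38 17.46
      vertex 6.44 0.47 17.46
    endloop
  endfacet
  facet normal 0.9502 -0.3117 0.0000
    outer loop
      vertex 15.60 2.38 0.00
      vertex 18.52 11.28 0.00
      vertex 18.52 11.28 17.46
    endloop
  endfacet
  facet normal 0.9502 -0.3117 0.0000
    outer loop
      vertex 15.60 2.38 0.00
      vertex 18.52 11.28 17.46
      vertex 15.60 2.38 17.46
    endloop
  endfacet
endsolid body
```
; perimeter-only toolpath
G21 ; units = mm
G90 ; absolute positioning
G28 ; home
; layer 1
G0 Z2.49
G0 X18.52 Y11.28
G1 X12.28 Y18.25
G1 X3.12 Y16.34
G1 X0.20 Y7.44
G1 X6.44 Y0.47
G1 X15.60 Y2.38
G1 X18.52 Y11.28
; layer 2
G0 Z4.99
G0 X18.52 Y11.28
G1 X12.28 Y18.25
G1 X3.12 Y16.34
G1 X0.20 Y7.44
G1 X6.44 Y0.47
G1 X15.60 Y2.38
G1 X18.52 Y11.28
; layer 3
G0 Z7.48
G0 X18.52 Y11.28
G1 X12.28 Y18.25
G1 X3.12 Y16.34
G1 X0.20 Y7.44
G1 X6.44 Y0.47
G1 X15.60 Y2.38
G1 X18.52 Y11.28
; layer 4
G0 Z9.98
G0 X18.52 Y11.28
G1 X12.28 Y18.25
G1 X3.12 Y16.34
G1 X0.20 Y7.44
G1 X6.44 Y0.47
G1 X15.60 Y2.38
G1 X18.52 Y11.28
; layer 5
G0 Z12.47
G0 X18.52 Y11.28
G1 X12.28 Y18.25
G1 X3.12 Y16.34
G1 X0.20 Y7.44
G1 X6.44 Y0.47
G1 X15.60 Y2.38
G1 X18.52 Y11.28
; layer 6
G0 Z14.97
G0 X18.52 Y11.28
G1 X12.28 Y18.25
G1 X3.12 Y16.34
G1 X0.20 Y7.44
G1 X6.44 Y0.47
G1 X15.60 Y2.38
G1 X18.52 Y11.28
; layer 7
G0 Z17.46
G0 X18.52 Y11.28
G1 X12.28 Y18.25
G1 X3.12 Y16.34
G1 X0.20 Y7.44
G1 X6.44 Y0.47
G1 X15.60 Y2.38
G1 X18.52 Y11.28
M2 ; end

The solid is a regular 6-sided prism (a cylinder approximated with 6 flat sides), circumscribed radius ≈ 9.36 mm, height ≈ 17.5 mm. Slicing at Δz = 2.49 mm — 7 equal slices spanning the solid's height, so layer i sits at z = i·h/7 — gives 7 non-empty perimeters. Each is a 6-segment closed polygon; G0 lifts to the layer z and rapids to the start vertex, then G1 traces the edges.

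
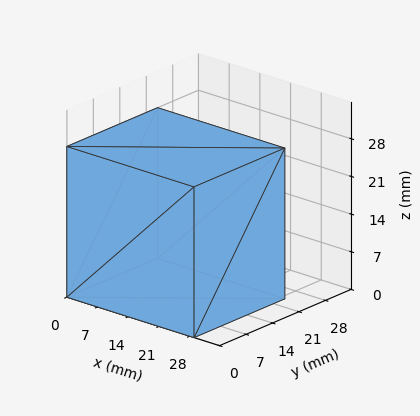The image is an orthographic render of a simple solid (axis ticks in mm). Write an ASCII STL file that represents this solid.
Reading the render: the shape is a rectangular box, roughly 29 × 24 mm footprint and 28 mm tall (dimensions read to the nearest mm from the axis ticks). For the STL, each face is triangulated and given an outward normal.

solid part
  facet normal 0.0000 0.0000 -1.0000
    outer loop
      vertex 29.0 24.0 0.0
      vertex 29.0 0.0 0.0
      vertex 0.0 0.0 0.0
    endloop
  endfacet
  facet normal 0.0000 0.0000 -1.0000
    outer loop
      vertex 0.0 24.0 0.0
      vertex 29.0 24.0 0.0
      vertex 0.0 0.0 0.0
    endloop
  endfacet
  facet normal 0.0000 0.0000 1.0000
    outer loop
      vertex 0.0 0.0 28.0
      vertex 29.0 0.0 28.0
      vertex 29.0 24.0 28.0
    endloop
  endfacet
  facet normal 0.0000 0.0000 1.0000
    outer loop
      vertex 0.0 0.0 28.0
      vertex 29.0 24.0 28.0
      vertex 0.0 24.0 28.0
    endloop
  endfacet
  facet normal 0.0000 -1.0000 0.0000
    outer loop
      vertex 0.0 0.0 0.0
      vertex 29.0 0.0 0.0
      vertex 29.0 0.0 28.0
    endloop
  endfacet
  facet normal 0.0000 -1.0000 0.0000
    outer loop
      vertex 0.0 0.0 0.0
      vertex 29.0 0.0 28.0
      vertex 0.0 0.0 28.0
    endloop
  endfacet
  facet normal 0.0000 1.0000 0.0000
    outer loop
      vertex 29.0 24.0 28.0
      vertex 29.0 24.0 0.0
      vertex 0.0 24.0 0.0
    endloop
  endfacet
  facet normal 0.0000 1.0000 0.0000
    outer loop
      vertex 0.0 24.0 28.0
      vertex 29.0 24.0 28.0
      vertex 0.0 24.0 0.0
    endloop
  endfacet
  facet normal -1.0000 0.0000 0.0000
    outer loop
      vertex 0.0 24.0 28.0
      vertex 0.0 24.0 0.0
      vertex 0.0 0.0 0.0
    endloop
  endfacet
  facet normal -1.0000 0.0000 0.0000
    outer loop
      vertex 0.0 0.0 28.0
      vertex 0.0 24.0 28.0
      vertex 0.0 0.0 0.0
    endloop
  endfacet
  facet normal 1.0000 0.0000 0.0000
    outer loop
      vertex 29.0 0.0 0.0
      vertex 29.0 24.0 0.0
      vertex 29.0 24.0 28.0
    endloop
  endfacet
  facet normal 1.0000 0.0000 0.0000
    outer loop
      vertex 29.0 0.0 0.0
      vertex 29.0 24.0 28.0
      vertex 29.0 0.0 28.0
    endloop
  endfacet
endsolid part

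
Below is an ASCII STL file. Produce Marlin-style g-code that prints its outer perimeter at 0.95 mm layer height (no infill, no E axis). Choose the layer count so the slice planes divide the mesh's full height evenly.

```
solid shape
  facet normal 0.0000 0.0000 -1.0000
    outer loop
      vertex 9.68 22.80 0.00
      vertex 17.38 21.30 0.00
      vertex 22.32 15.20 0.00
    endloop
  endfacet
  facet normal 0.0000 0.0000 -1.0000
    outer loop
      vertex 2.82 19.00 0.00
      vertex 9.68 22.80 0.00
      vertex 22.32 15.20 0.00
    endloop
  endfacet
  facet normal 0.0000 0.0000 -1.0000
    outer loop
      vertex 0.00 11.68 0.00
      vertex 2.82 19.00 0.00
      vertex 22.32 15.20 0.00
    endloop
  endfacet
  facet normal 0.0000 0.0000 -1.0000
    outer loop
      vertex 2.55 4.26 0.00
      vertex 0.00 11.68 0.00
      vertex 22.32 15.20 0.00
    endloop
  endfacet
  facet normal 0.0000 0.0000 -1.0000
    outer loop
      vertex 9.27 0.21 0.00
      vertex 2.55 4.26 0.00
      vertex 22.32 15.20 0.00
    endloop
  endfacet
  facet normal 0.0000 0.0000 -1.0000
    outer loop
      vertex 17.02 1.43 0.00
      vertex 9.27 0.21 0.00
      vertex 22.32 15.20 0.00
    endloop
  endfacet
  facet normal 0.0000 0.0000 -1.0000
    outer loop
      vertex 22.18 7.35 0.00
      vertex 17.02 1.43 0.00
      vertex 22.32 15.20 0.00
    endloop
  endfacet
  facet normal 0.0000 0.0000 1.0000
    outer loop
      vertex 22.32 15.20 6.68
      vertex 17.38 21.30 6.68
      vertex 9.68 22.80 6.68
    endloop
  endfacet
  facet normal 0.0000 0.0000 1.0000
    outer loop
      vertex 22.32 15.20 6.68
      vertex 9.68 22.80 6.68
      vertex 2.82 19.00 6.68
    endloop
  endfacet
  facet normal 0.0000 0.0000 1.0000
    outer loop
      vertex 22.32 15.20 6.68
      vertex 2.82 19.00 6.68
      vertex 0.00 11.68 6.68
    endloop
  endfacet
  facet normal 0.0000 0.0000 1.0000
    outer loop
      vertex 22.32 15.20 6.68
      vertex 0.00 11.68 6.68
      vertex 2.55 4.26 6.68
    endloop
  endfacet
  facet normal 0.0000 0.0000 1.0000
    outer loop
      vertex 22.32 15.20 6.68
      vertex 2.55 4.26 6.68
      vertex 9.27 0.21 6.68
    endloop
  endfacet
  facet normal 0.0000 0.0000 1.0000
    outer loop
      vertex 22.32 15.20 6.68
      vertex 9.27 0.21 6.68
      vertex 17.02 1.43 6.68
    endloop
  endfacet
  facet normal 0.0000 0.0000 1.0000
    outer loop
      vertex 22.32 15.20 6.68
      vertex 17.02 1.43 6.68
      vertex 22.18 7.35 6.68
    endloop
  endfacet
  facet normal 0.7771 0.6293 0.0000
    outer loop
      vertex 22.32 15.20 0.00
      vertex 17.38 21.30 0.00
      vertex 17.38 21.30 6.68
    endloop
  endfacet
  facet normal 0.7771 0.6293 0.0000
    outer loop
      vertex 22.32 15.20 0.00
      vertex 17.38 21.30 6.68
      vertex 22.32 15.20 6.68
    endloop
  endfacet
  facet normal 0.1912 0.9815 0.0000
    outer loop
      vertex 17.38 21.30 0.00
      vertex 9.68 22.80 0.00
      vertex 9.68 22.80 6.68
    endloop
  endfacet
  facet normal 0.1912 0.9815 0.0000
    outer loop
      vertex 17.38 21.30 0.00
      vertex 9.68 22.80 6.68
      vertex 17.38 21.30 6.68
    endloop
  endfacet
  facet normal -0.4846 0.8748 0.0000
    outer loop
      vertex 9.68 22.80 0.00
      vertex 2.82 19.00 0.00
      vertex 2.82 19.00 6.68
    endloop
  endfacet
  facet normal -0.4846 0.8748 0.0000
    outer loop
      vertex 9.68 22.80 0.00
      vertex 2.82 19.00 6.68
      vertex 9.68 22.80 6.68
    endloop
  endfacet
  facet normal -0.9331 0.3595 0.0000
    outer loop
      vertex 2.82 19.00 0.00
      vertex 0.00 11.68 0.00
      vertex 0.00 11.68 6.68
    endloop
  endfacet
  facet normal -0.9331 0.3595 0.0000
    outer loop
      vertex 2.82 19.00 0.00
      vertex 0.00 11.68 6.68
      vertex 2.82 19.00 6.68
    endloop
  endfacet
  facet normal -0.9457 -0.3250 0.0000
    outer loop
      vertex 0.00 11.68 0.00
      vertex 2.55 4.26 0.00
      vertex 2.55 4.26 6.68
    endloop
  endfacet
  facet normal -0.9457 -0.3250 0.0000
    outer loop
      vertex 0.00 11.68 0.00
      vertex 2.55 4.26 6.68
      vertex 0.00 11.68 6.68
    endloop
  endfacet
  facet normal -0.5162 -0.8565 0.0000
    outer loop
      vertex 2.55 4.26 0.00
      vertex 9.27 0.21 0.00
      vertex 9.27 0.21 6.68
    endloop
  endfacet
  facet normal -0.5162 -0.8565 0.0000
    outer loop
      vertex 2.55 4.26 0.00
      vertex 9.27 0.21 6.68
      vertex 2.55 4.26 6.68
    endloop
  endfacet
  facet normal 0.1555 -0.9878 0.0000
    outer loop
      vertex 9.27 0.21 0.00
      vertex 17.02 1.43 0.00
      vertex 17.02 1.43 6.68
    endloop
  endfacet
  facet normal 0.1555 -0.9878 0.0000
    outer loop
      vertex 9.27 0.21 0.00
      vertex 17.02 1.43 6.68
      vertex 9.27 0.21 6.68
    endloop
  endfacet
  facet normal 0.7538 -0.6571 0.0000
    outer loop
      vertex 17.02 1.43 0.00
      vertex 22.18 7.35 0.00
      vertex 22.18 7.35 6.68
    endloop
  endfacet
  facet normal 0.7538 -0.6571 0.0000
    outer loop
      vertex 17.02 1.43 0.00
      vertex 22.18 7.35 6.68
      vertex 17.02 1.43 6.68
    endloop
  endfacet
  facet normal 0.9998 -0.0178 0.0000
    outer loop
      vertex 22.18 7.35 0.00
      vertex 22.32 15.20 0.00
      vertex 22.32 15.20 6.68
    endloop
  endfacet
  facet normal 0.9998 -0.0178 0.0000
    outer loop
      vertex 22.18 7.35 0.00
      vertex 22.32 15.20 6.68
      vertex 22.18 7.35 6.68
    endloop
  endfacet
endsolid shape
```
; perimeter-only toolpath
G21 ; units = mm
G90 ; absolute positioning
G28 ; home
; layer 1
G0 Z0.95
G0 X22.32 Y15.20
G1 X17.38 Y21.30
G1 X9.68 Y22.80
G1 X2.82 Y19.00
G1 X0.00 Y11.68
G1 X2.55 Y4.26
G1 X9.27 Y0.21
G1 X17.02 Y1.43
G1 X22.18 Y7.35
G1 X22.32 Y15.20
; layer 2
G0 Z1.91
G0 X22.32 Y15.20
G1 X17.38 Y21.30
G1 X9.68 Y22.80
G1 X2.82 Y19.00
G1 X0.00 Y11.68
G1 X2.55 Y4.26
G1 X9.27 Y0.21
G1 X17.02 Y1.43
G1 X22.18 Y7.35
G1 X22.32 Y15.20
; layer 3
G0 Z2.86
G0 X22.32 Y15.20
G1 X17.38 Y21.30
G1 X9.68 Y22.80
G1 X2.82 Y19.00
G1 X0.00 Y11.68
G1 X2.55 Y4.26
G1 X9.27 Y0.21
G1 X17.02 Y1.43
G1 X22.18 Y7.35
G1 X22.32 Y15.20
; layer 4
G0 Z3.82
G0 X22.32 Y15.20
G1 X17.38 Y21.30
G1 X9.68 Y22.80
G1 X2.82 Y19.00
G1 X0.00 Y11.68
G1 X2.55 Y4.26
G1 X9.27 Y0.21
G1 X17.02 Y1.43
G1 X22.18 Y7.35
G1 X22.32 Y15.20
; layer 5
G0 Z4.77
G0 X22.32 Y15.20
G1 X17.38 Y21.30
G1 X9.68 Y22.80
G1 X2.82 Y19.00
G1 X0.00 Y11.68
G1 X2.55 Y4.26
G1 X9.27 Y0.21
G1 X17.02 Y1.43
G1 X22.18 Y7.35
G1 X22.32 Y15.20
; layer 6
G0 Z5.73
G0 X22.32 Y15.20
G1 X17.38 Y21.30
G1 X9.68 Y22.80
G1 X2.82 Y19.00
G1 X0.00 Y11.68
G1 X2.55 Y4.26
G1 X9.27 Y0.21
G1 X17.02 Y1.43
G1 X22.18 Y7.35
G1 X22.32 Y15.20
; layer 7
G0 Z6.68
G0 X22.32 Y15.20
G1 X17.38 Y21.30
G1 X9.68 Y22.80
G1 X2.82 Y19.00
G1 X0.00 Y11.68
G1 X2.55 Y4.26
G1 X9.27 Y0.21
G1 X17.02 Y1.43
G1 X22.18 Y7.35
G1 X22.32 Y15.20
M2 ; end

The solid is a regular 9-sided prism (a cylinder approximated with 9 flat sides), circumscribed radius ≈ 11.5 mm, height ≈ 6.68 mm. Slicing at Δz = 0.95 mm — 7 equal slices spanning the solid's height, so layer i sits at z = i·h/7 — gives 7 non-empty perimeters. Each is a 9-segment closed polygon; G0 lifts to the layer z and rapids to the start vertex, then G1 traces the edges.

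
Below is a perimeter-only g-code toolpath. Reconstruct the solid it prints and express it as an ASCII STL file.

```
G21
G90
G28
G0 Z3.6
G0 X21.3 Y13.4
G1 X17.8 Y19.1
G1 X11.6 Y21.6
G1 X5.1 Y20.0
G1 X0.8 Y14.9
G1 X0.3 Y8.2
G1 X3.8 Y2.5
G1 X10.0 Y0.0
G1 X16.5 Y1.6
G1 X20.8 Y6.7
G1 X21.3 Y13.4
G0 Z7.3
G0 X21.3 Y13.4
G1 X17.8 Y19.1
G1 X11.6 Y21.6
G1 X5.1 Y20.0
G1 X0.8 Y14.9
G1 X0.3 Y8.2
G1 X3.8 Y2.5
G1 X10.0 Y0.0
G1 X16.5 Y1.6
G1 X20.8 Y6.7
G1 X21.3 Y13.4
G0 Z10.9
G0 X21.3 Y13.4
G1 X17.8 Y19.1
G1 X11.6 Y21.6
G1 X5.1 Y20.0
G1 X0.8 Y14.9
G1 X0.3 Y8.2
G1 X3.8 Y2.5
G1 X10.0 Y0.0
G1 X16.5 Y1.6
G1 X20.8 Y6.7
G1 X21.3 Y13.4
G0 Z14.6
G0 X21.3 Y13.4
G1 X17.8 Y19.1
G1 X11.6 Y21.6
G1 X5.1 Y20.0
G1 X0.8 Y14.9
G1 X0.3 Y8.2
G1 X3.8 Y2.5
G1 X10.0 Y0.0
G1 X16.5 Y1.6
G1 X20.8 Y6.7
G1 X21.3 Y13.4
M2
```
solid part
  facet normal 0.0000 0.0000 -1.0000
    outer loop
      vertex 11.6 21.6 0.0
      vertex 17.8 19.1 0.0
      vertex 21.3 13.4 0.0
    endloop
  endfacet
  facet normal 0.0000 0.0000 -1.0000
    outer loop
      vertex 5.1 20.0 0.0
      vertex 11.6 21.6 0.0
      vertex 21.3 13.4 0.0
    endloop
  endfacet
  facet normal 0.0000 0.0000 -1.0000
    outer loop
      vertex 0.8 14.9 0.0
      vertex 5.1 20.0 0.0
      vertex 21.3 13.4 0.0
    endloop
  endfacet
  facet normal 0.0000 0.0000 -1.0000
    outer loop
      vertex 0.3 8.2 0.0
      vertex 0.8 14.9 0.0
      vertex 21.3 13.4 0.0
    endloop
  endfacet
  facet normal 0.0000 0.0000 -1.0000
    outer loop
      vertex 3.8 2.5 0.0
      vertex 0.3 8.2 0.0
      vertex 21.3 13.4 0.0
    endloop
  endfacet
  facet normal 0.0000 0.0000 -1.0000
    outer loop
      vertex 10.0 0.0 0.0
      vertex 3.8 2.5 0.0
      vertex 21.3 13.4 0.0
    endloop
  endfacet
  facet normal 0.0000 0.0000 -1.0000
    outer loop
      vertex 16.5 1.6 0.0
      vertex 10.0 0.0 0.0
      vertex 21.3 13.4 0.0
    endloop
  endfacet
  facet normal 0.0000 0.0000 -1.0000
    outer loop
      vertex 20.8 6.7 0.0
      vertex 16.5 1.6 0.0
      vertex 21.3 13.4 0.0
    endloop
  endfacet
  facet normal 0.0000 0.0000 1.0000
    outer loop
      vertex 21.3 13.4 14.6
      vertex 17.8 19.1 14.6
      vertex 11.6 21.6 14.6
    endloop
  endfacet
  facet normal 0.0000 0.0000 1.0000
    outer loop
      vertex 21.3 13.4 14.6
      vertex 11.6 21.6 14.6
      vertex 5.1 20.0 14.6
    endloop
  endfacet
  facet normal 0.0000 0.0000 1.0000
    outer loop
      vertex 21.3 13.4 14.6
      vertex 5.1 20.0 14.6
      vertex 0.8 14.9 14.6
    endloop
  endfacet
  facet normal 0.0000 0.0000 1.0000
    outer loop
      vertex 21.3 13.4 14.6
      vertex 0.8 14.9 14.6
      vertex 0.3 8.2 14.6
    endloop
  endfacet
  facet normal 0.0000 0.0000 1.0000
    outer loop
      vertex 21.3 13.4 14.6
      vertex 0.3 8.2 14.6
      vertex 3.8 2.5 14.6
    endloop
  endfacet
  facet normal 0.0000 0.0000 1.0000
    outer loop
      vertex 21.3 13.4 14.6
      vertex 3.8 2.5 14.6
      vertex 10.0 0.0 14.6
    endloop
  endfacet
  facet normal 0.0000 0.0000 1.0000
    outer loop
      vertex 21.3 13.4 14.6
      vertex 10.0 0.0 14.6
      vertex 16.5 1.6 14.6
    endloop
  endfacet
  facet normal 0.0000 0.0000 1.0000
    outer loop
      vertex 21.3 13.4 14.6
      vertex 16.5 1.6 14.6
      vertex 20.8 6.7 14.6
    endloop
  endfacet
  facet normal 0.8522 0.5233 0.0000
    outer loop
      vertex 21.3 13.4 0.0
      vertex 17.8 19.1 0.0
      vertex 17.8 19.1 14.6
    endloop
  endfacet
  facet normal 0.8522 0.5233 0.0000
    outer loop
      vertex 21.3 13.4 0.0
      vertex 17.8 19.1 14.6
      vertex 21.3 13.4 14.6
    endloop
  endfacet
  facet normal 0.3740 0.9274 0.0000
    outer loop
      vertex 17.8 19.1 0.0
      vertex 11.6 21.6 0.0
      vertex 11.6 21.6 14.6
    endloop
  endfacet
  facet normal 0.3740 0.9274 0.0000
    outer loop
      vertex 17.8 19.1 0.0
      vertex 11.6 21.6 14.6
      vertex 17.8 19.1 14.6
    endloop
  endfacet
  facet normal -0.2390 0.9710 0.0000
    outer loop
      vertex 11.6 21.6 0.0
      vertex 5.1 20.0 0.0
      vertex 5.1 20.0 14.6
    endloop
  endfacet
  facet normal -0.2390 0.9710 0.0000
    outer loop
      vertex 11.6 21.6 0.0
      vertex 5.1 20.0 14.6
      vertex 11.6 21.6 14.6
    endloop
  endfacet
  facet normal -0.7645 0.6446 0.0000
    outer loop
      vertex 5.1 20.0 0.0
      vertex 0.8 14.9 0.0
      vertex 0.8 14.9 14.6
    endloop
  endfacet
  facet normal -0.7645 0.6446 0.0000
    outer loop
      vertex 5.1 20.0 0.0
      vertex 0.8 14.9 14.6
      vertex 5.1 20.0 14.6
    endloop
  endfacet
  facet normal -0.9972 0.0744 0.0000
    outer loop
      vertex 0.8 14.9 0.0
      vertex 0.3 8.2 0.0
      vertex 0.3 8.2 14.6
    endloop
  endfacet
  facet normal -0.9972 0.0744 0.0000
    outer loop
      vertex 0.8 14.9 0.0
      vertex 0.3 8.2 14.6
      vertex 0.8 14.9 14.6
    endloop
  endfacet
  facet normal -0.8522 -0.5233 0.0000
    outer loop
      vertex 0.3 8.2 0.0
      vertex 3.8 2.5 0.0
      vertex 3.8 2.5 14.6
    endloop
  endfacet
  facet normal -0.8522 -0.5233 0.0000
    outer loop
      vertex 0.3 8.2 0.0
      vertex 3.8 2.5 14.6
      vertex 0.3 8.2 14.6
    endloop
  endfacet
  facet normal -0.3740 -0.9274 0.0000
    outer loop
      vertex 3.8 2.5 0.0
      vertex 10.0 0.0 0.0
      vertex 10.0 0.0 14.6
    endloop
  endfacet
  facet normal -0.3740 -0.9274 0.0000
    outer loop
      vertex 3.8 2.5 0.0
      vertex 10.0 0.0 14.6
      vertex 3.8 2.5 14.6
    endloop
  endfacet
  facet normal 0.2390 -0.9710 0.0000
    outer loop
      vertex 10.0 0.0 0.0
      vertex 16.5 1.6 0.0
      vertex 16.5 1.6 14.6
    endloop
  endfacet
  facet normal 0.2390 -0.9710 0.0000
    outer loop
      vertex 10.0 0.0 0.0
      vertex 16.5 1.6 14.6
      vertex 10.0 0.0 14.6
    endloop
  endfacet
  facet normal 0.7645 -0.6446 0.0000
    outer loop
      vertex 16.5 1.6 0.0
      vertex 20.8 6.7 0.0
      vertex 20.8 6.7 14.6
    endloop
  endfacet
  facet normal 0.7645 -0.6446 0.0000
    outer loop
      vertex 16.5 1.6 0.0
      vertex 20.8 6.7 14.6
      vertex 16.5 1.6 14.6
    endloop
  endfacet
  facet normal 0.9972 -0.0744 0.0000
    outer loop
      vertex 20.8 6.7 0.0
      vertex 21.3 13.4 0.0
      vertex 21.3 13.4 14.6
    endloop
  endfacet
  facet normal 0.9972 -0.0744 0.0000
    outer loop
      vertex 20.8 6.7 0.0
      vertex 21.3 13.4 14.6
      vertex 20.8 6.7 14.6
    endloop
  endfacet
endsolid part

The G0 Z moves step by Δz≈3.6 mm. Every layer's G1 loop is the same polygon, so the solid is a straight extrusion of it from z=0 to z≈14.6. Closing with flat bottom and top caps and triangulating gives 36 facets — a regular 10-sided prism (a cylinder approximated with 10 flat sides), circumscribed radius ≈ 10.8 mm, height ≈ 14.6 mm.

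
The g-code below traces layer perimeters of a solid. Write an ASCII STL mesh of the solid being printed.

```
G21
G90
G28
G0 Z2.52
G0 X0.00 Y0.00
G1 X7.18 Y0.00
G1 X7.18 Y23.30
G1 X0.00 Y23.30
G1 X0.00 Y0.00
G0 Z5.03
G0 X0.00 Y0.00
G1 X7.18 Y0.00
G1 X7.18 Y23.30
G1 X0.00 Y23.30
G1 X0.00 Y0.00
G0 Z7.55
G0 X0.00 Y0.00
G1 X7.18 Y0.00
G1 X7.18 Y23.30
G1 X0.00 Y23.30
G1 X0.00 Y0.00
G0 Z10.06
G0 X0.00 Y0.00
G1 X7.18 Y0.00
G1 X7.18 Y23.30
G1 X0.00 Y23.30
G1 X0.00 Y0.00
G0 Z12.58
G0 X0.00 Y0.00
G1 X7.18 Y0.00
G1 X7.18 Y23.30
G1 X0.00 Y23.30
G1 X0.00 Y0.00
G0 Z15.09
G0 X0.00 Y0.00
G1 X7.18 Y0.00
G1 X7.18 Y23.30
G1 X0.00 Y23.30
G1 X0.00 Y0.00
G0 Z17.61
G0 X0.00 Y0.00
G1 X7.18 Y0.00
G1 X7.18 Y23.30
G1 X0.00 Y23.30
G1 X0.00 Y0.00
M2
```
solid part
  facet normal 0.0000 0.0000 -1.0000
    outer loop
      vertex 7.18 23.30 0.00
      vertex 7.18 0.00 0.00
      vertex 0.00 0.00 0.00
    endloop
  endfacet
  facet normal 0.0000 0.0000 -1.0000
    outer loop
      vertex 0.00 23.30 0.00
      vertex 7.18 23.30 0.00
      vertex 0.00 0.00 0.00
    endloop
  endfacet
  facet normal 0.0000 0.0000 1.0000
    outer loop
      vertex 0.00 0.00 17.61
      vertex 7.18 0.00 17.61
      vertex 7.18 23.30 17.61
    endloop
  endfacet
  facet normal 0.0000 0.0000 1.0000
    outer loop
      vertex 0.00 0.00 17.61
      vertex 7.18 23.30 17.61
      vertex 0.00 23.30 17.61
    endloop
  endfacet
  facet normal 0.0000 -1.0000 0.0000
    outer loop
      vertex 0.00 0.00 0.00
      vertex 7.18 0.00 0.00
      vertex 7.18 0.00 17.61
    endloop
  endfacet
  facet normal 0.0000 -1.0000 0.0000
    outer loop
      vertex 0.00 0.00 0.00
      vertex 7.18 0.00 17.61
      vertex 0.00 0.00 17.61
    endloop
  endfacet
  facet normal 0.0000 1.0000 0.0000
    outer loop
      vertex 7.18 23.30 17.61
      vertex 7.18 23.30 0.00
      vertex 0.00 23.30 0.00
    endloop
  endfacet
  facet normal 0.0000 1.0000 0.0000
    outer loop
      vertex 0.00 23.30 17.61
      vertex 7.18 23.30 17.61
      vertex 0.00 23.30 0.00
    endloop
  endfacet
  facet normal -1.0000 0.0000 0.0000
    outer loop
      vertex 0.00 23.30 17.61
      vertex 0.00 23.30 0.00
      vertex 0.00 0.00 0.00
    endloop
  endfacet
  facet normal -1.0000 0.0000 0.0000
    outer loop
      vertex 0.00 0.00 17.61
      vertex 0.00 23.30 17.61
      vertex 0.00 0.00 0.00
    endloop
  endfacet
  facet normal 1.0000 0.0000 0.0000
    outer loop
      vertex 7.18 0.00 0.00
      vertex 7.18 23.30 0.00
      vertex 7.18 23.30 17.61
    endloop
  endfacet
  facet normal 1.0000 0.0000 0.0000
    outer loop
      vertex 7.18 0.00 0.00
      vertex 7.18 23.30 17.61
      vertex 7.18 0.00 17.61
    endloop
  endfacet
endsolid part

The G0 Z moves step by Δz≈2.52 mm. Every layer's G1 loop is the same polygon, so the solid is a straight extrusion of it from z=0 to z≈17.6. Closing with flat bottom and top caps and triangulating gives 12 facets — a rectangular box, roughly 7.18 × 23.3 mm footprint and 17.6 mm tall.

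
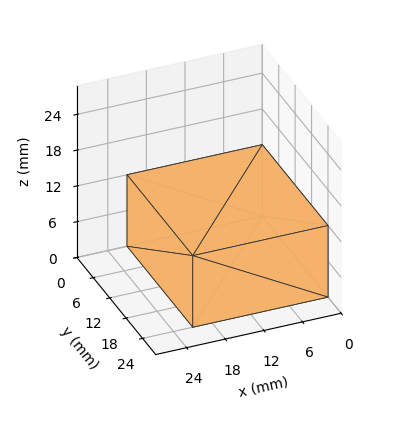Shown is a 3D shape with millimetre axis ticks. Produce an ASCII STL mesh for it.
Reading the render: the shape is a rectangular box, roughly 21 × 24 mm footprint and 12 mm tall (dimensions read to the nearest mm from the axis ticks). For the STL, each face is triangulated and given an outward normal.

solid part
  facet normal 0.0000 0.0000 -1.0000
    outer loop
      vertex 21.0 24.0 0.0
      vertex 21.0 0.0 0.0
      vertex 0.0 0.0 0.0
    endloop
  endfacet
  facet normal 0.0000 0.0000 -1.0000
    outer loop
      vertex 0.0 24.0 0.0
      vertex 21.0 24.0 0.0
      vertex 0.0 0.0 0.0
    endloop
  endfacet
  facet normal 0.0000 0.0000 1.0000
    outer loop
      vertex 0.0 0.0 12.0
      vertex 21.0 0.0 12.0
      vertex 21.0 24.0 12.0
    endloop
  endfacet
  facet normal 0.0000 0.0000 1.0000
    outer loop
      vertex 0.0 0.0 12.0
      vertex 21.0 24.0 12.0
      vertex 0.0 24.0 12.0
    endloop
  endfacet
  facet normal 0.0000 -1.0000 0.0000
    outer loop
      vertex 0.0 0.0 0.0
      vertex 21.0 0.0 0.0
      vertex 21.0 0.0 12.0
    endloop
  endfacet
  facet normal 0.0000 -1.0000 0.0000
    outer loop
      vertex 0.0 0.0 0.0
      vertex 21.0 0.0 12.0
      vertex 0.0 0.0 12.0
    endloop
  endfacet
  facet normal 0.0000 1.0000 0.0000
    outer loop
      vertex 21.0 24.0 12.0
      vertex 21.0 24.0 0.0
      vertex 0.0 24.0 0.0
    endloop
  endfacet
  facet normal 0.0000 1.0000 0.0000
    outer loop
      vertex 0.0 24.0 12.0
      vertex 21.0 24.0 12.0
      vertex 0.0 24.0 0.0
    endloop
  endfacet
  facet normal -1.0000 0.0000 0.0000
    outer loop
      vertex 0.0 24.0 12.0
      vertex 0.0 24.0 0.0
      vertex 0.0 0.0 0.0
    endloop
  endfacet
  facet normal -1.0000 0.0000 0.0000
    outer loop
      vertex 0.0 0.0 12.0
      vertex 0.0 24.0 12.0
      vertex 0.0 0.0 0.0
    endloop
  endfacet
  facet normal 1.0000 0.0000 0.0000
    outer loop
      vertex 21.0 0.0 0.0
      vertex 21.0 24.0 0.0
      vertex 21.0 24.0 12.0
    endloop
  endfacet
  facet normal 1.0000 0.0000 0.0000
    outer loop
      vertex 21.0 0.0 0.0
      vertex 21.0 24.0 12.0
      vertex 21.0 0.0 12.0
    endloop
  endfacet
endsolid part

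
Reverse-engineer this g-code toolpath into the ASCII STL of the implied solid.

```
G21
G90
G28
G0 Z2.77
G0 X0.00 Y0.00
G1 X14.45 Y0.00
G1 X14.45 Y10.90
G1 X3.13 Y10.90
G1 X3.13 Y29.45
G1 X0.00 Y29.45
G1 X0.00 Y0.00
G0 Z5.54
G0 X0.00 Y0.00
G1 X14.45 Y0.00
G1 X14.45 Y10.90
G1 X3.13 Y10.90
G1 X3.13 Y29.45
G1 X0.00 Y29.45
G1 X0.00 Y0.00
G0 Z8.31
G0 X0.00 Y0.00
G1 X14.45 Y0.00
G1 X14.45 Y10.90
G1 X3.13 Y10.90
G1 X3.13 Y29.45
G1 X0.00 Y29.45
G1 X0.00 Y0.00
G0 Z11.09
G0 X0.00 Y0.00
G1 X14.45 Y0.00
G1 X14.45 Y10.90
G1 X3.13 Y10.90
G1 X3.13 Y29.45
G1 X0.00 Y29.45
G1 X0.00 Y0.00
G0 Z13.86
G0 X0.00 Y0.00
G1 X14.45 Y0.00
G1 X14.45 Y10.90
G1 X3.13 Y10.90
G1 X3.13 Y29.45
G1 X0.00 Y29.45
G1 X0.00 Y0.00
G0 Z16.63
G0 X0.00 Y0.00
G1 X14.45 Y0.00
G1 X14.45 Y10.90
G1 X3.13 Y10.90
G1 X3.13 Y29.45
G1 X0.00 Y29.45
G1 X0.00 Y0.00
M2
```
solid part
  facet normal 0.0000 0.0000 -1.0000
    outer loop
      vertex 14.45 10.90 0.00
      vertex 14.45 0.00 0.00
      vertex 0.00 0.00 0.00
    endloop
  endfacet
  facet normal 0.0000 0.0000 -1.0000
    outer loop
      vertex 3.13 10.90 0.00
      vertex 14.45 10.90 0.00
      vertex 0.00 0.00 0.00
    endloop
  endfacet
  facet normal 0.0000 0.0000 -1.0000
    outer loop
      vertex 3.13 29.45 0.00
      vertex 3.13 10.90 0.00
      vertex 0.00 0.00 0.00
    endloop
  endfacet
  facet normal 0.0000 0.0000 -1.0000
    outer loop
      vertex 0.00 29.45 0.00
      vertex 3.13 29.45 0.00
      vertex 0.00 0.00 0.00
    endloop
  endfacet
  facet normal 0.0000 0.0000 1.0000
    outer loop
      vertex 0.00 0.00 16.63
      vertex 14.45 0.00 16.63
      vertex 14.45 10.90 16.63
    endloop
  endfacet
  facet normal 0.0000 0.0000 1.0000
    outer loop
      vertex 0.00 0.00 16.63
      vertex 14.45 10.90 16.63
      vertex 3.13 10.90 16.63
    endloop
  endfacet
  facet normal 0.0000 0.0000 1.0000
    outer loop
      vertex 0.00 0.00 16.63
      vertex 3.13 10.90 16.63
      vertex 3.13 29.45 16.63
    endloop
  endfacet
  facet normal 0.0000 0.0000 1.0000
    outer loop
      vertex 0.00 0.00 16.63
      vertex 3.13 29.45 16.63
      vertex 0.00 29.45 16.63
    endloop
  endfacet
  facet normal 0.0000 -1.0000 0.0000
    outer loop
      vertex 0.00 0.00 0.00
      vertex 14.45 0.00 0.00
      vertex 14.45 0.00 16.63
    endloop
  endfacet
  facet normal 0.0000 -1.0000 0.0000
    outer loop
      vertex 0.00 0.00 0.00
      vertex 14.45 0.00 16.63
      vertex 0.00 0.00 16.63
    endloop
  endfacet
  facet normal 1.0000 0.0000 0.0000
    outer loop
      vertex 14.45 0.00 0.00
      vertex 14.45 10.90 0.00
      vertex 14.45 10.90 16.63
    endloop
  endfacet
  facet normal 1.0000 0.0000 0.0000
    outer loop
      vertex 14.45 0.00 0.00
      vertex 14.45 10.90 16.63
      vertex 14.45 0.00 16.63
    endloop
  endfacet
  facet normal 0.0000 1.0000 0.0000
    outer loop
      vertex 14.45 10.90 0.00
      vertex 3.13 10.90 0.00
      vertex 3.13 10.90 16.63
    endloop
  endfacet
  facet normal 0.0000 1.0000 0.0000
    outer loop
      vertex 14.45 10.90 0.00
      vertex 3.13 10.90 16.63
      vertex 14.45 10.90 16.63
    endloop
  endfacet
  facet normal 1.0000 0.0000 0.0000
    outer loop
      vertex 3.13 10.90 0.00
      vertex 3.13 29.45 0.00
      vertex 3.13 29.45 16.63
    endloop
  endfacet
  facet normal 1.0000 0.0000 0.0000
    outer loop
      vertex 3.13 10.90 0.00
      vertex 3.13 29.45 16.63
      vertex 3.13 10.90 16.63
    endloop
  endfacet
  facet normal 0.0000 1.0000 0.0000
    outer loop
      vertex 3.13 29.45 0.00
      vertex 0.00 29.45 0.00
      vertex 0.00 29.45 16.63
    endloop
  endfacet
  facet normal 0.0000 1.0000 0.0000
    outer loop
      vertex 3.13 29.45 0.00
      vertex 0.00 29.45 16.63
      vertex 3.13 29.45 16.63
    endloop
  endfacet
  facet normal -1.0000 0.0000 0.0000
    outer loop
      vertex 0.00 29.45 0.00
      vertex 0.00 0.00 0.00
      vertex 0.00 0.00 16.63
    endloop
  endfacet
  facet normal -1.0000 0.0000 0.0000
    outer loop
      vertex 0.00 29.45 0.00
      vertex 0.00 0.00 16.63
      vertex 0.00 29.45 16.63
    endloop
  endfacet
endsolid part

The G0 Z moves step by Δz≈2.77 mm. Every layer's G1 loop is the same polygon, so the solid is a straight extrusion of it from z=0 to z≈16.6. Closing with flat bottom and top caps and triangulating gives 20 facets — an L-shaped prism: outer 14.4 × 29.4 mm, arm thicknesses ≈ 10.9 mm (horizontal) and 3.13 mm (vertical), extruded 16.6 mm in z.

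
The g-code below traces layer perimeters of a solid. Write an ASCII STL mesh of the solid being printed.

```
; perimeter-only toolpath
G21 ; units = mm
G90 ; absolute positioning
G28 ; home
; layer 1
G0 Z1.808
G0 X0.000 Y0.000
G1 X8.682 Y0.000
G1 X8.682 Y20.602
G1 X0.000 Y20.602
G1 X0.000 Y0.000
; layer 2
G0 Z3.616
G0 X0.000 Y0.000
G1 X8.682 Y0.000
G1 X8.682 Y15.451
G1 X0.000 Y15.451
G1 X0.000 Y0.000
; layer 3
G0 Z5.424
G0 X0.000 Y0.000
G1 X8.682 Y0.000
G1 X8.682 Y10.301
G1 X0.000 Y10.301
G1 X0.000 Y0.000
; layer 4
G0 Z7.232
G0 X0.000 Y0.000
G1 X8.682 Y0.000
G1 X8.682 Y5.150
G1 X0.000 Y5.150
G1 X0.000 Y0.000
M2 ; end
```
solid part
  facet normal 0.0000 0.0000 -1.0000
    outer loop
      vertex 8.682 25.752 0.000
      vertex 8.682 0.000 0.000
      vertex 0.000 0.000 0.000
    endloop
  endfacet
  facet normal 0.0000 0.0000 -1.0000
    outer loop
      vertex 0.000 25.752 0.000
      vertex 8.682 25.752 0.000
      vertex 0.000 0.000 0.000
    endloop
  endfacet
  facet normal 0.0000 -1.0000 0.0000
    outer loop
      vertex 0.000 0.000 0.000
      vertex 8.682 0.000 0.000
      vertex 8.682 0.000 9.040
    endloop
  endfacet
  facet normal 0.0000 -1.0000 0.0000
    outer loop
      vertex 0.000 0.000 0.000
      vertex 8.682 0.000 9.040
      vertex 0.000 0.000 9.040
    endloop
  endfacet
  facet normal 0.0000 0.3312 0.9436
    outer loop
      vertex 0.000 0.000 9.040
      vertex 8.682 0.000 9.040
      vertex 8.682 25.752 0.000
    endloop
  endfacet
  facet normal 0.0000 0.3312 0.9436
    outer loop
      vertex 0.000 0.000 9.040
      vertex 8.682 25.752 0.000
      vertex 0.000 25.752 0.000
    endloop
  endfacet
  facet normal -1.0000 0.0000 0.0000
    outer loop
      vertex 0.000 0.000 9.040
      vertex 0.000 25.752 0.000
      vertex 0.000 0.000 0.000
    endloop
  endfacet
  facet normal 1.0000 0.0000 0.0000
    outer loop
      vertex 8.682 0.000 0.000
      vertex 8.682 25.752 0.000
      vertex 8.682 0.000 9.040
    endloop
  endfacet
endsolid part

The G0 Z moves step by Δz≈1.808 mm. The G1 loops shrink linearly with z, so the solid tapers from its base footprint up to z≈9.04. Closing with a flat bottom cap and the tapered top and triangulating gives 8 facets — a wedge (ramp): 8.68 × 25.8 mm base, rising to 9.04 mm along the y=0 edge and sloping linearly to z=0 at y=25.8.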